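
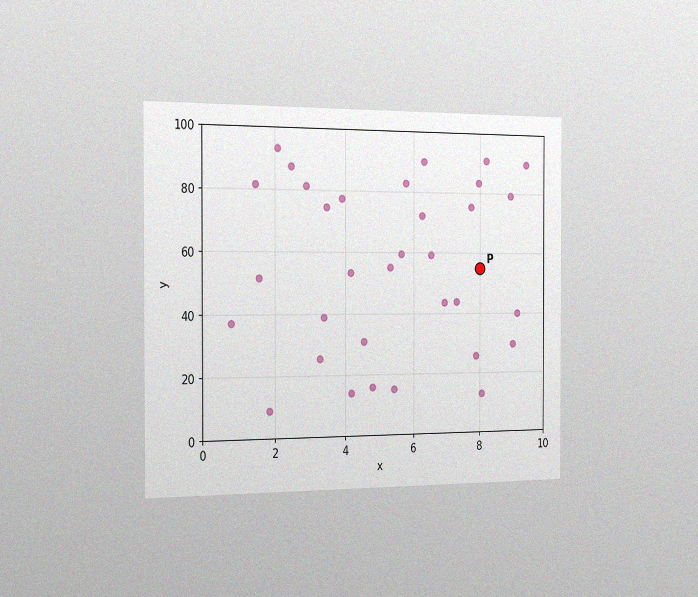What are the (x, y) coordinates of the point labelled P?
The chart is viewed slightly from the left, with some photo noise. Following the gridlines from P to each axis, P sits at (8, 55).

(8, 55)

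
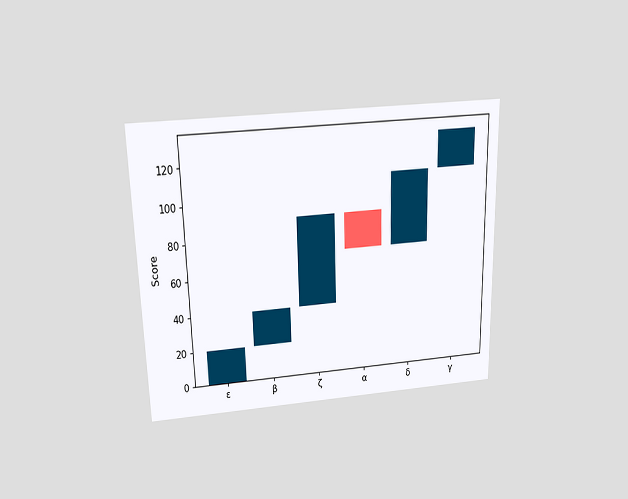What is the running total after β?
The chart is viewed slightly from above. After β the running total reaches 40.

40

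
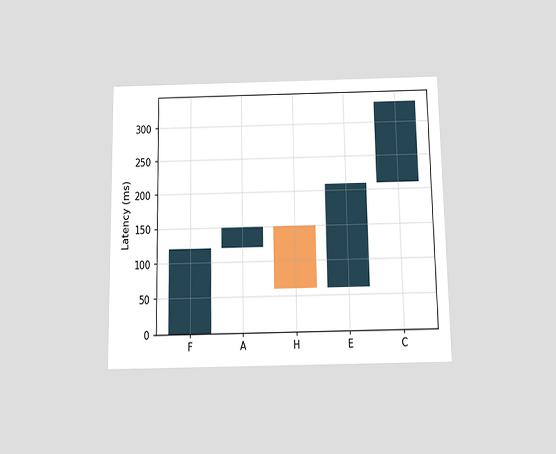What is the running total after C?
The chart is viewed slightly from below. After C the running total reaches 330ms.

330ms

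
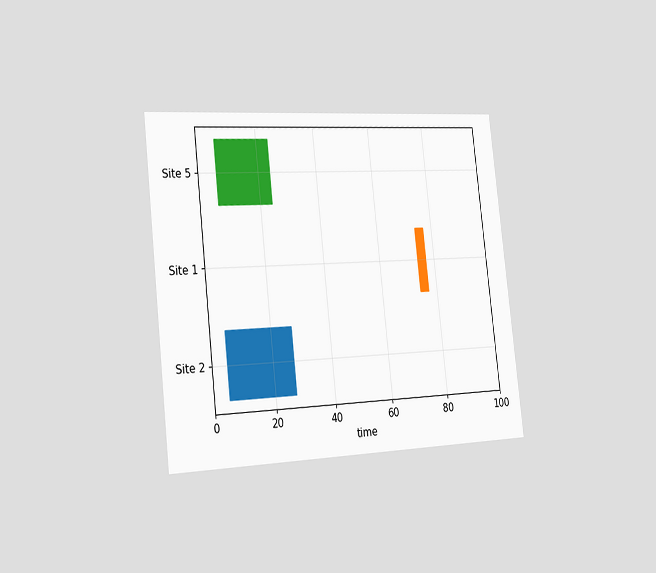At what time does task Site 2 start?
The chart is tilted about 6° counter-clockwise and viewed slightly from the left. The Site 2 bar begins at t=5.

5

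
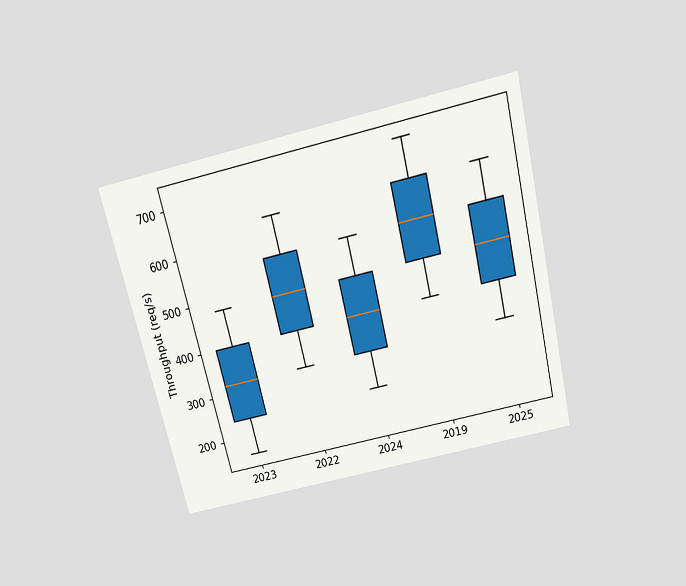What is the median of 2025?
480req/s

The chart is tilted about 13° counter-clockwise and viewed slightly from above. The median line in the 2025 box sits at 480req/s.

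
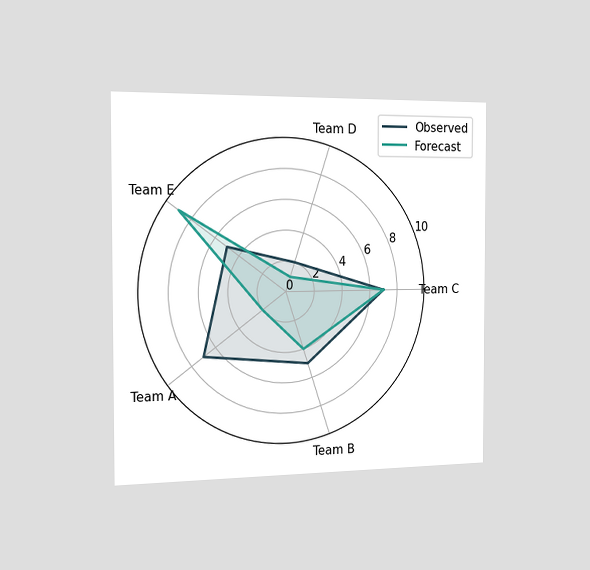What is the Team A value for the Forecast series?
The chart is viewed slightly from the left. On the Team A axis, Forecast reaches 2.

2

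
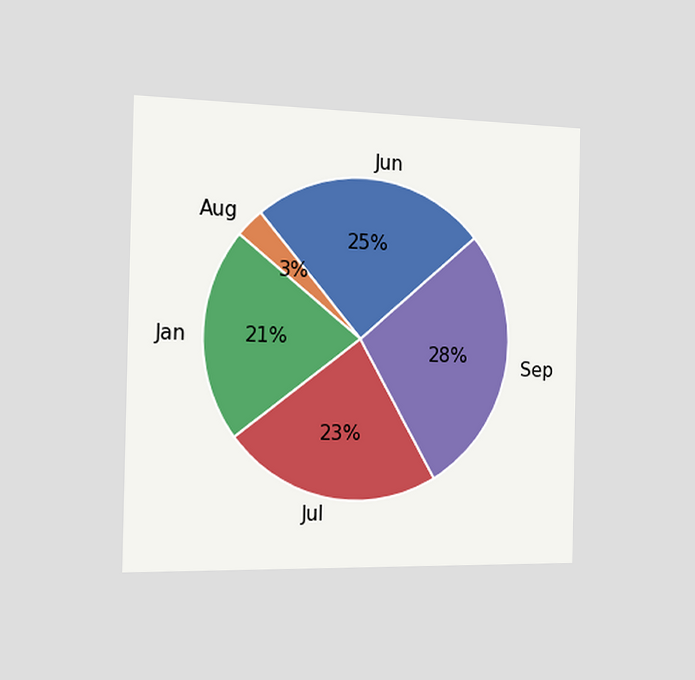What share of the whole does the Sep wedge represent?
28%

The chart is viewed slightly from the left. The Sep slice takes up 28% of the pie.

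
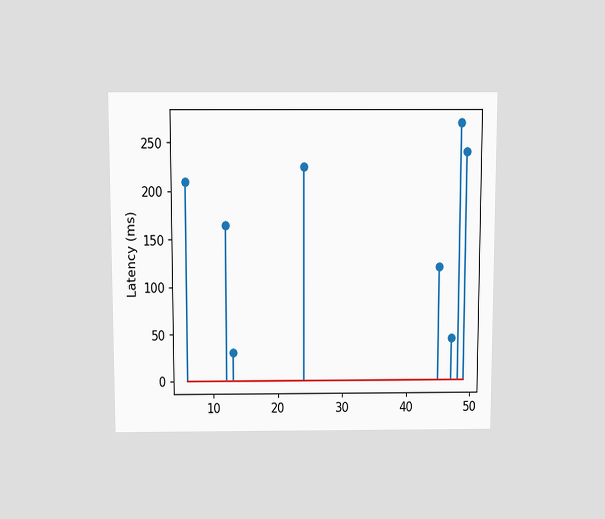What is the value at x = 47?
45ms

The chart is viewed slightly from above. The stem at x=47 reaches 45ms.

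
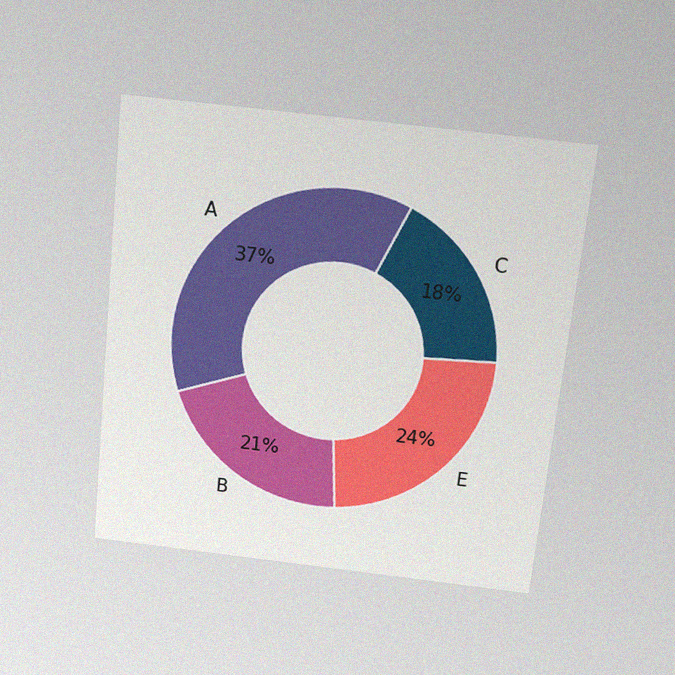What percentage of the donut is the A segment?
The chart is tilted about 6° clockwise and viewed slightly from above, with some photo noise. The A segment takes up 37% of the ring.

37%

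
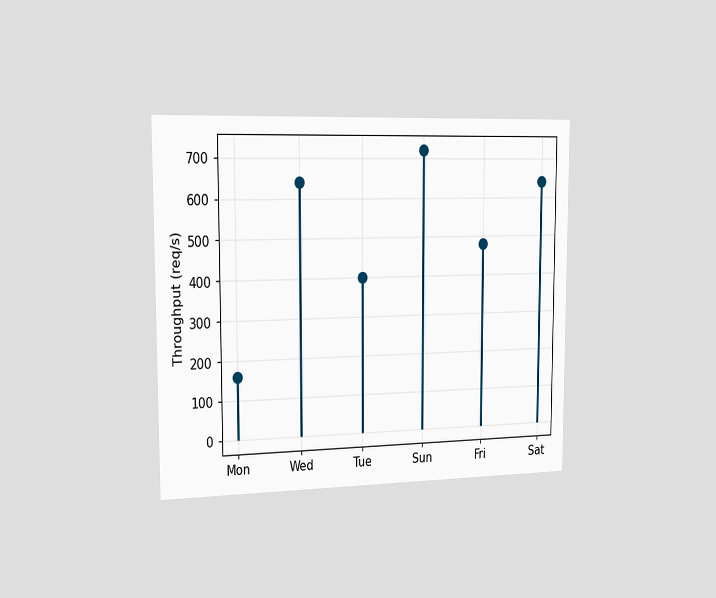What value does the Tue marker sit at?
400req/s

The chart is viewed slightly from the left. The Tue marker sits at 400req/s.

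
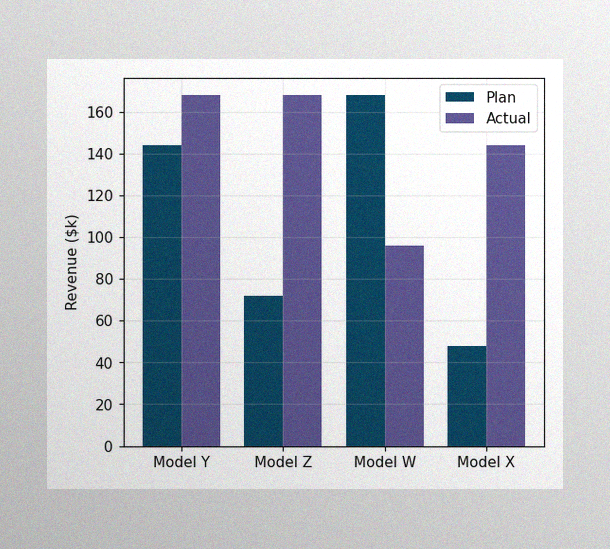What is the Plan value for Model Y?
The image has some photo noise and uneven lighting. The Plan bar at Model Y reaches $144k on the y-axis.

$144k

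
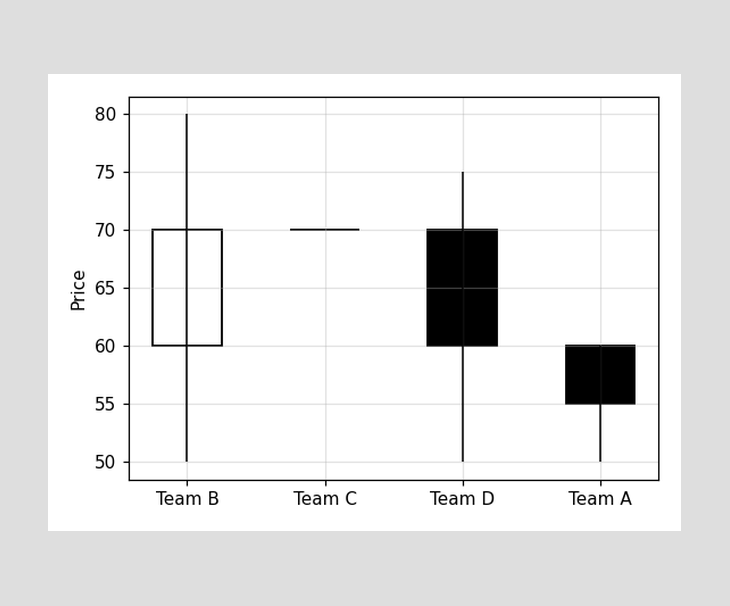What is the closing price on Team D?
The Team D candle closes at 60.

60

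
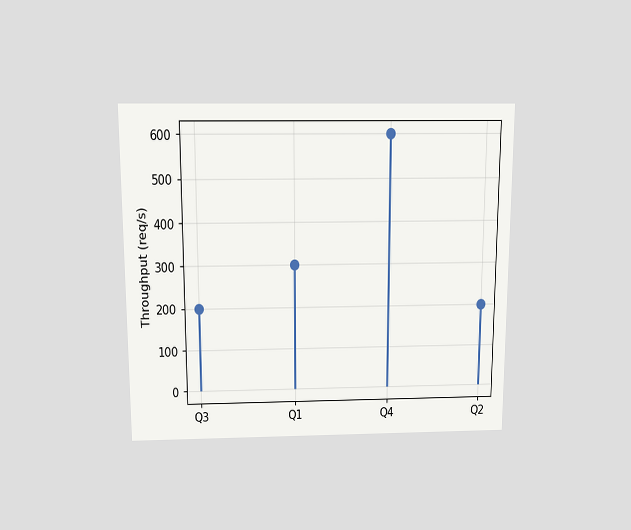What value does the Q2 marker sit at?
The chart is viewed slightly from above. The Q2 marker sits at 200req/s.

200req/s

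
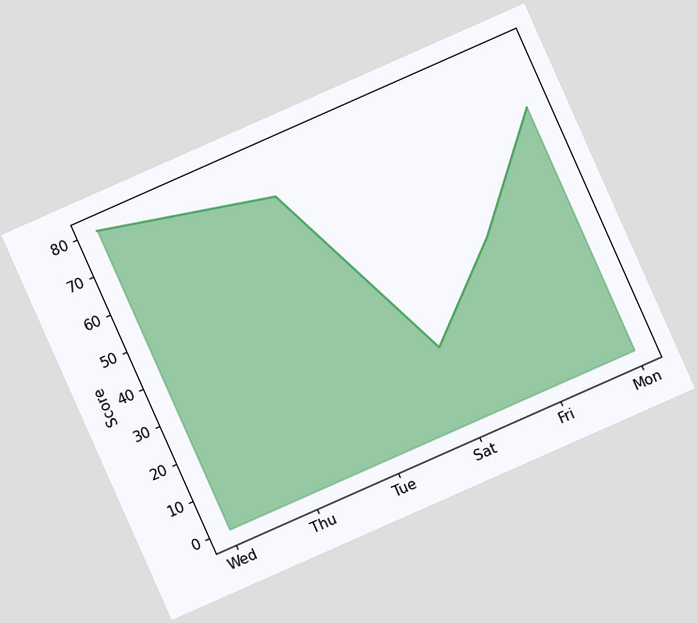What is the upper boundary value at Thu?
75

The chart is tilted about 24° counter-clockwise. At Thu the upper boundary is at 75.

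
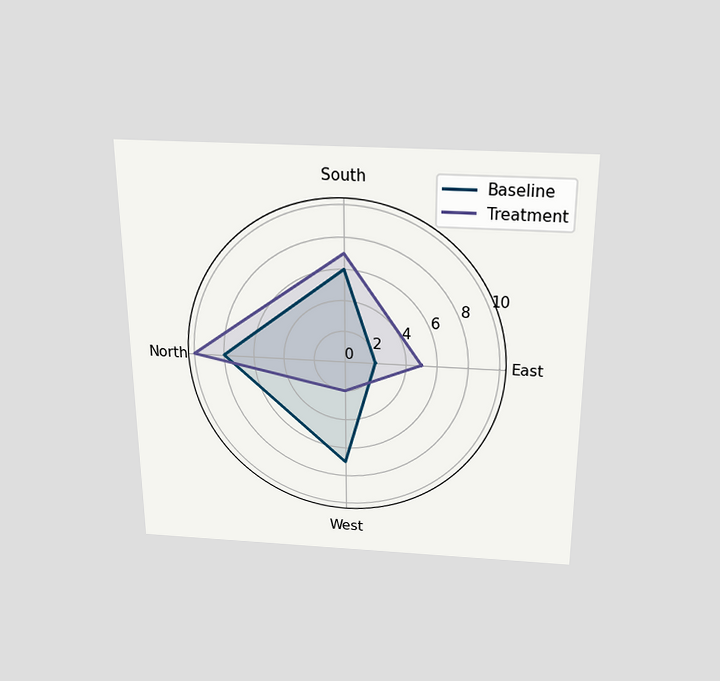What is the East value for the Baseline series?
2

The chart is viewed slightly from above. On the East axis, Baseline reaches 2.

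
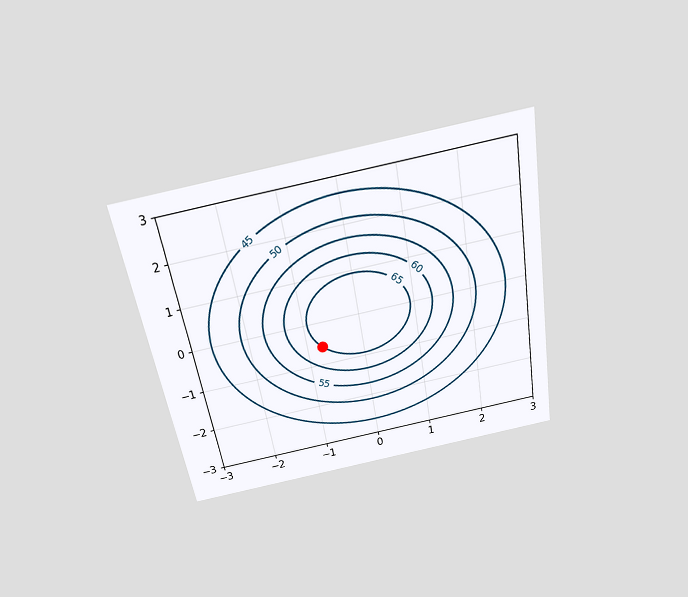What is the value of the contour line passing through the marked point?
The chart is tilted about 10° counter-clockwise and viewed slightly from above. The marked point sits on the contour labelled 65.

65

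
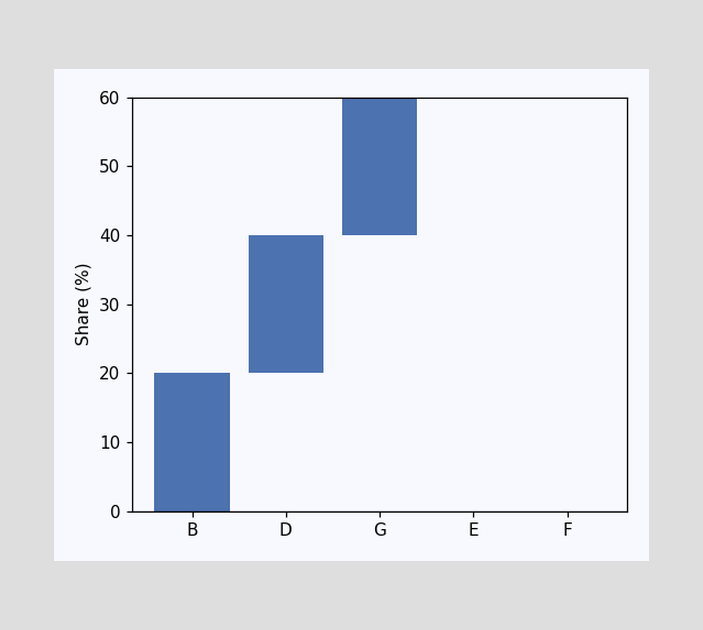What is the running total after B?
20%

After B the running total reaches 20%.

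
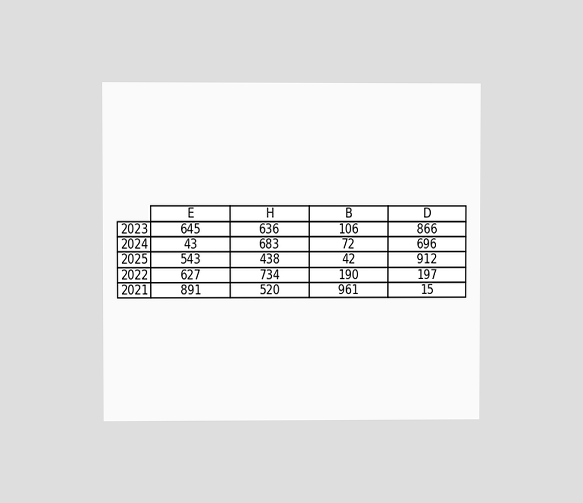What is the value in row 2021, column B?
The chart is viewed at a slight angle. The (2021, B) cell reads 961.

961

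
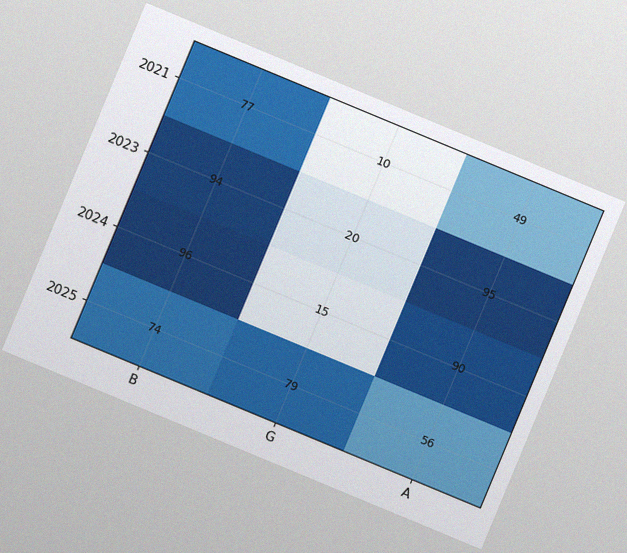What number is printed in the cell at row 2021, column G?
The chart is tilted about 23° clockwise, with some photo noise. The (2021, G) cell reads 10.

10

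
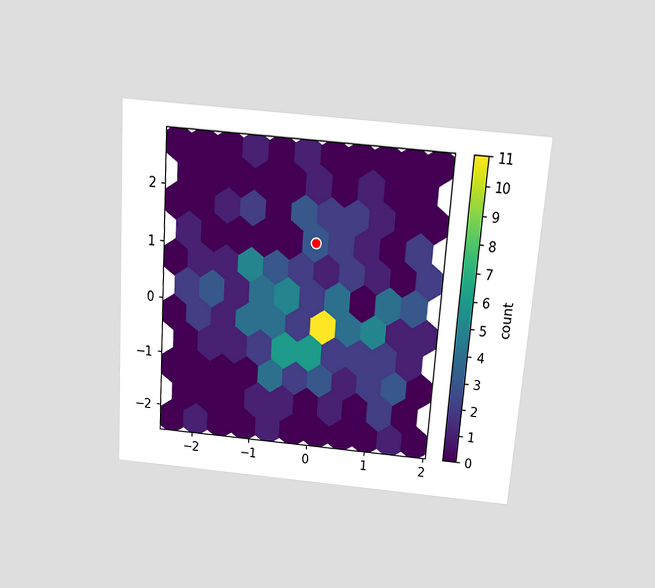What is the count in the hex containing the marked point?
3

The chart is tilted about 4° clockwise and viewed slightly from above. The marked hex reads 3 on the colorbar.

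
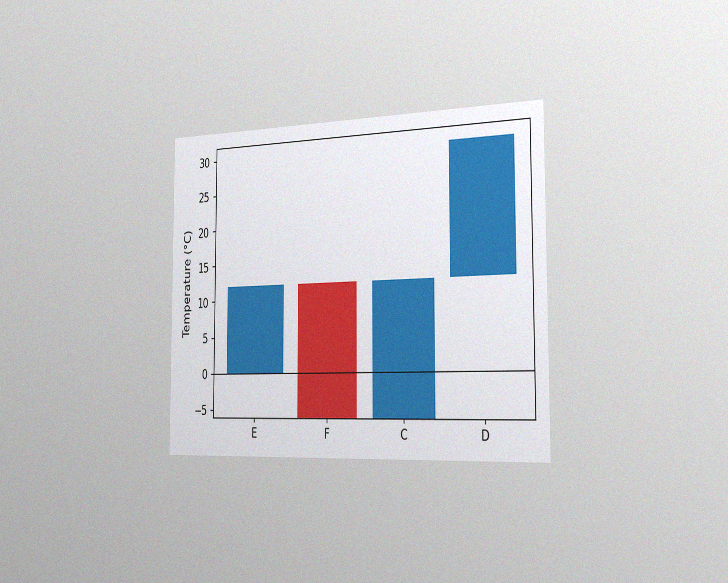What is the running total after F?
The chart is viewed slightly from the right, with some photo noise. After F the running total reaches -6°C.

-6°C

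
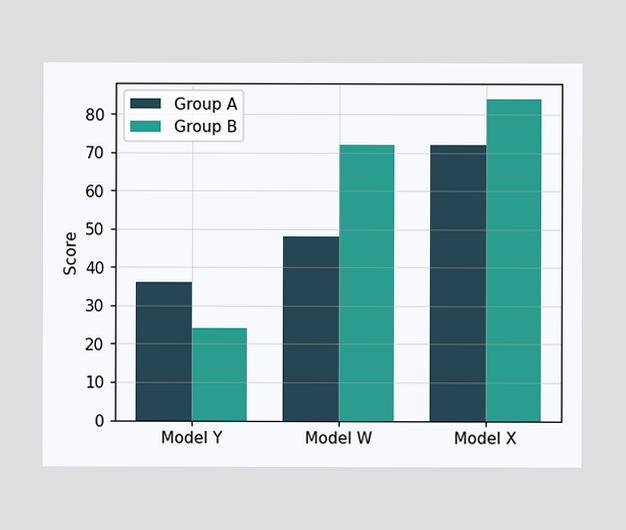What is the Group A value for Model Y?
36

The Group A bar at Model Y reaches 36 on the y-axis.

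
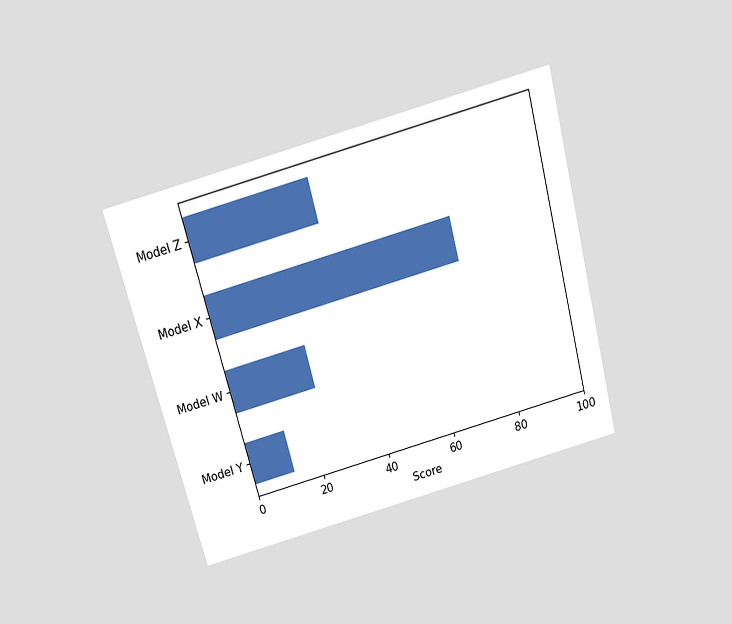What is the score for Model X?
The chart is tilted about 15° counter-clockwise and viewed slightly from above. Reading along the chart's x-axis, the Model X bar reaches 72.

72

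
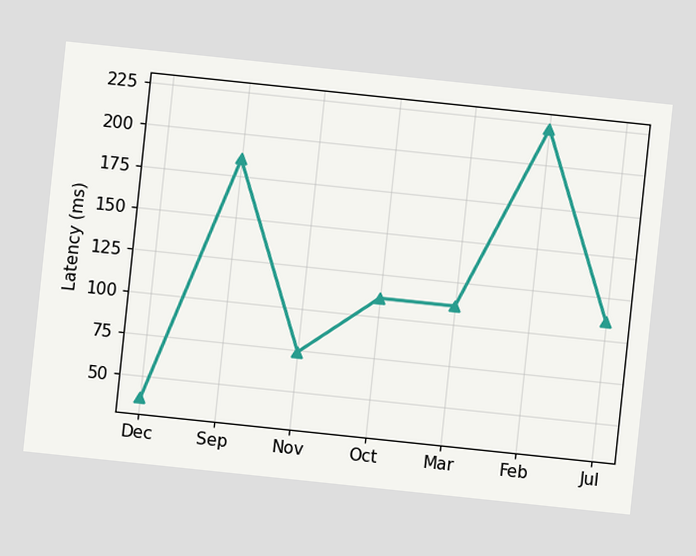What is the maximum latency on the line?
The chart is tilted about 6° clockwise. The highest point is at Feb, and reading across to the y-axis gives 222ms.

222ms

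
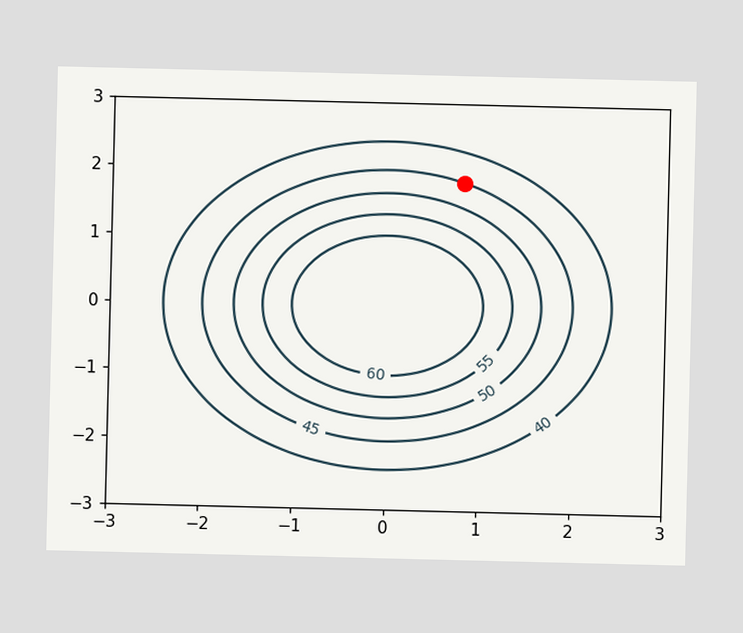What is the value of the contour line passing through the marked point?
The marked point sits on the contour labelled 45.

45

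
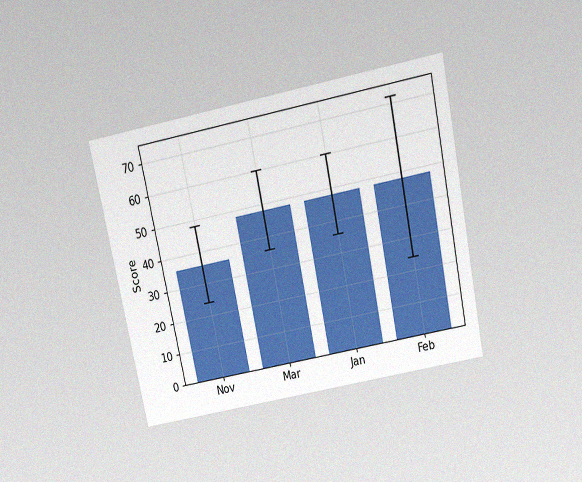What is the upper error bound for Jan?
The chart is tilted about 12° counter-clockwise and viewed slightly from above, with some photo noise. The Jan bar's upper whisker reaches 60.

60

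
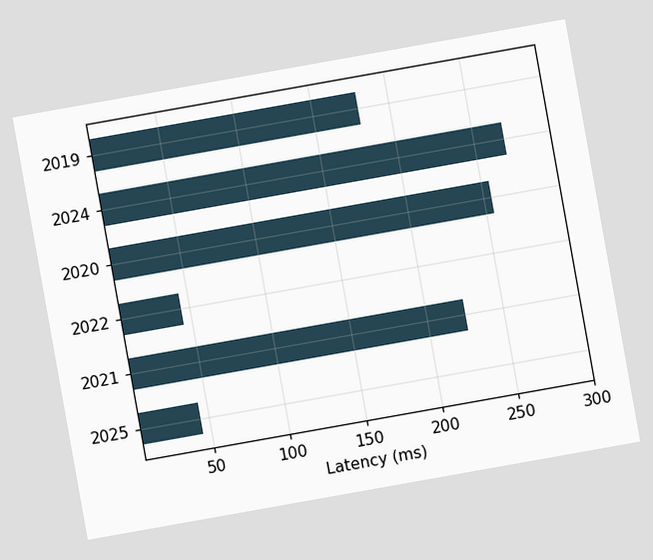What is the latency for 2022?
The chart is tilted about 10° counter-clockwise. Reading along the chart's x-axis, the 2022 bar reaches 45ms.

45ms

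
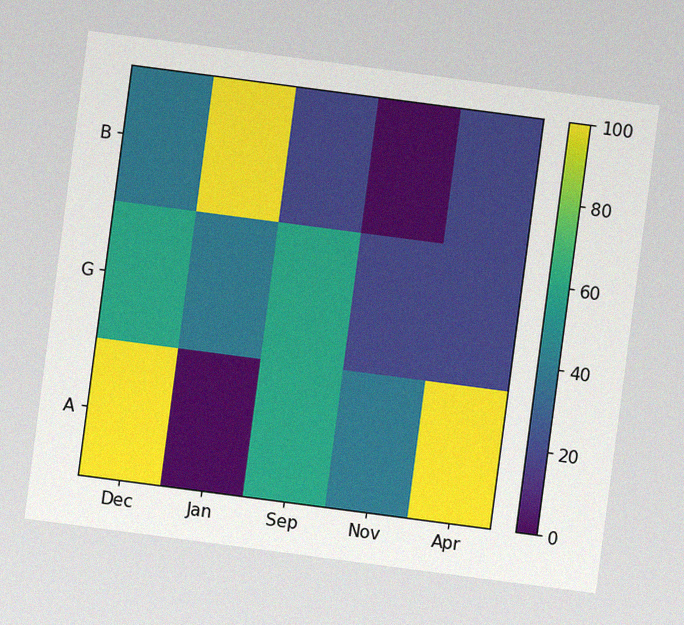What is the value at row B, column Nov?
The chart is tilted about 7° clockwise, with some photo noise. Matching cell (B, Nov) against the colorbar gives 0.

0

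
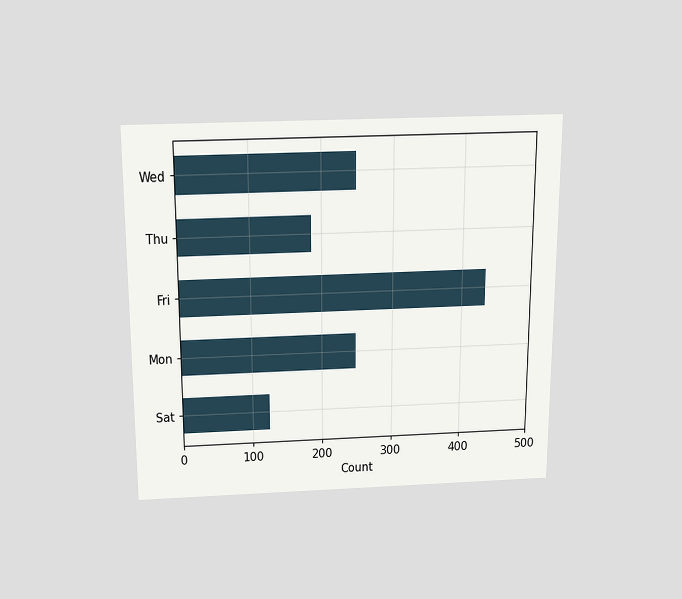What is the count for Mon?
248

The chart is viewed slightly from above. Reading along the chart's x-axis, the Mon bar reaches 248.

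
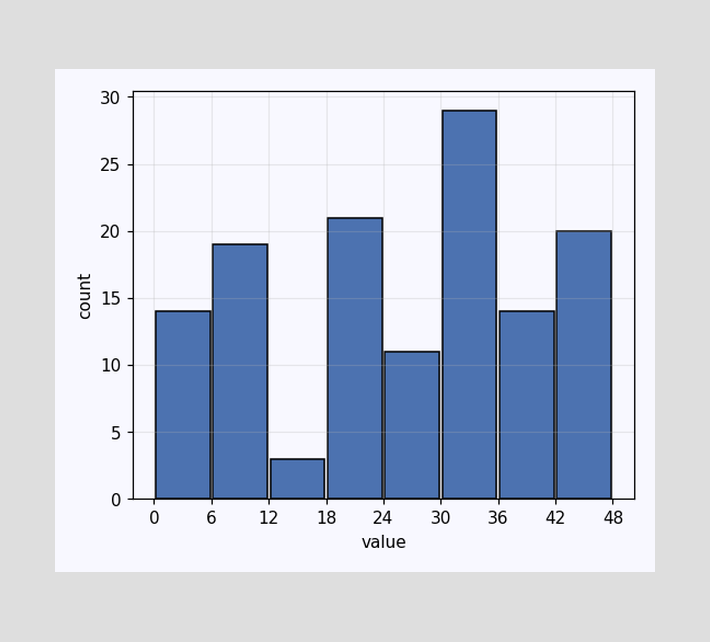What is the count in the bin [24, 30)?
The [24, 30) bin has height 11.

11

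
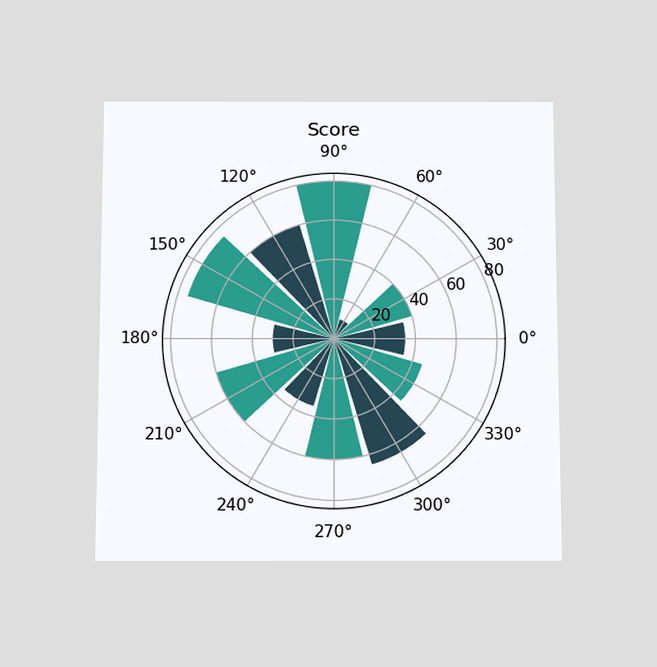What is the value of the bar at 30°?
The chart is viewed slightly from below. The bar at 30° reaches 40 on the radial axis.

40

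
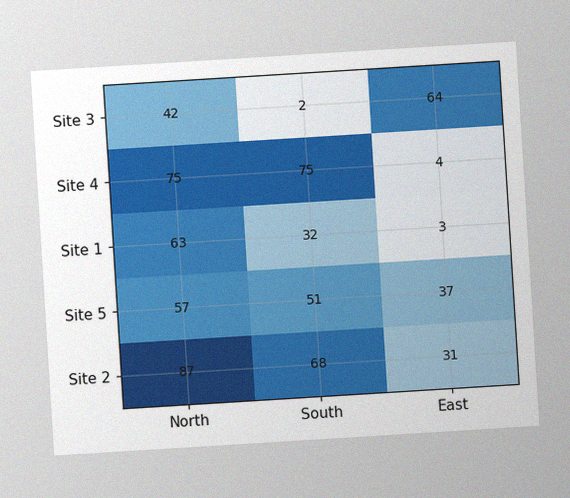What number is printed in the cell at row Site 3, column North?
42

The chart is tilted about 4° counter-clockwise, with some photo noise. The (Site 3, North) cell reads 42.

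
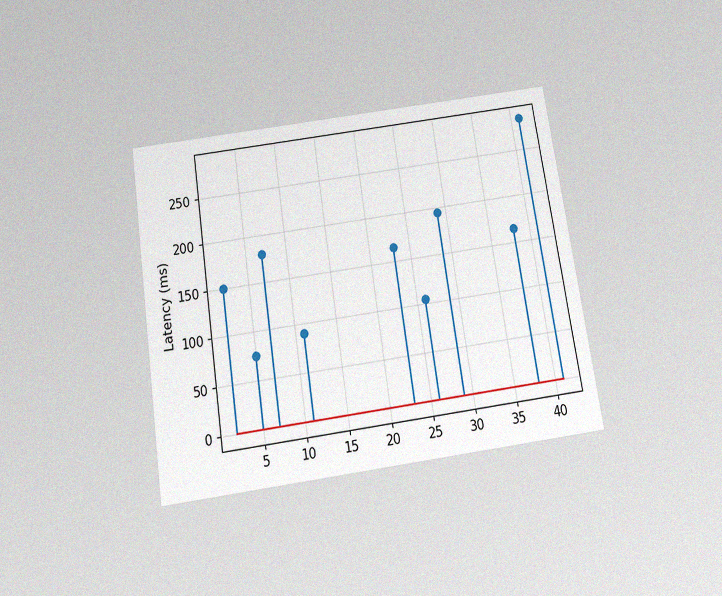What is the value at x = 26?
The chart is tilted about 9° counter-clockwise and viewed slightly from below, with some photo noise. The stem at x=26 reaches 105ms.

105ms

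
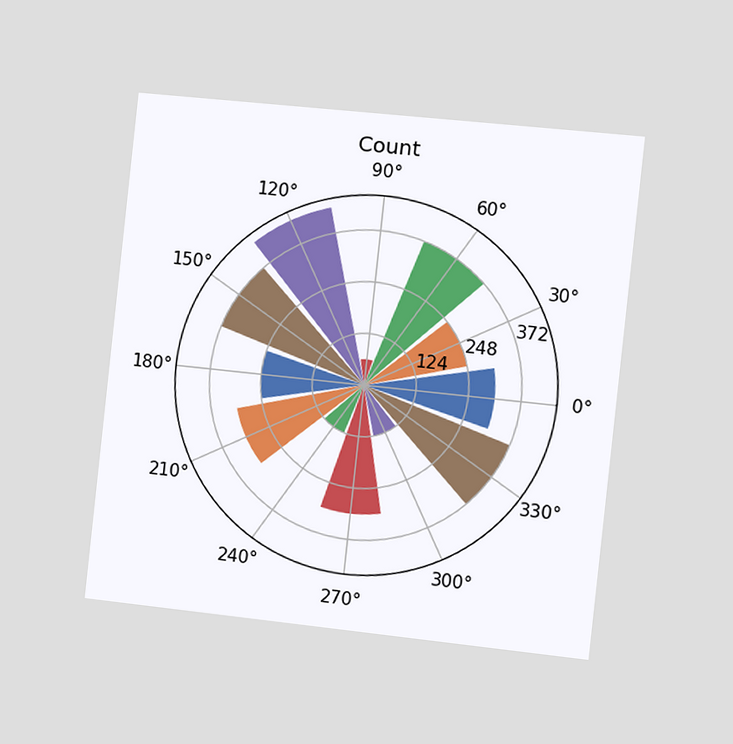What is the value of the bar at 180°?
248

The chart is tilted about 6° clockwise and viewed slightly from the right. The bar at 180° reaches 248 on the radial axis.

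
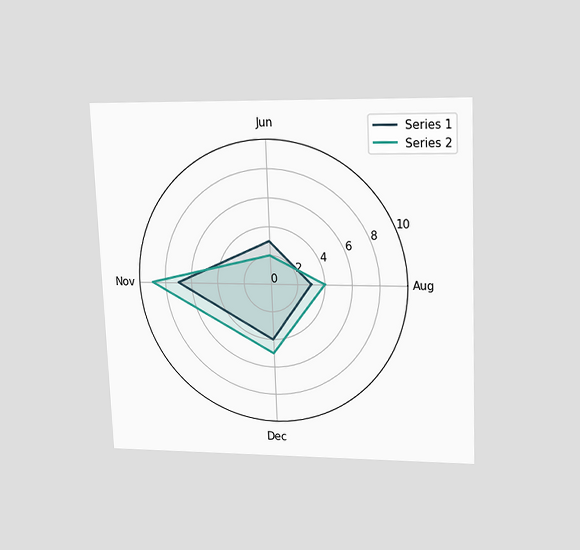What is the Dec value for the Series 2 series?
5

The chart is tilted about 2° counter-clockwise and viewed slightly from above. On the Dec axis, Series 2 reaches 5.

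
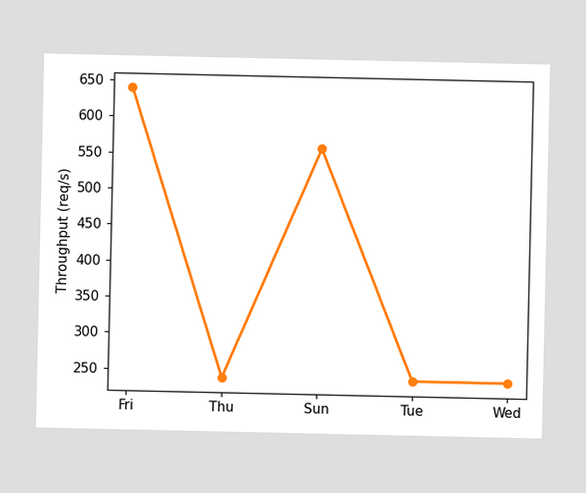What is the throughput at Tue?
At Tue, the line is at 240req/s.

240req/s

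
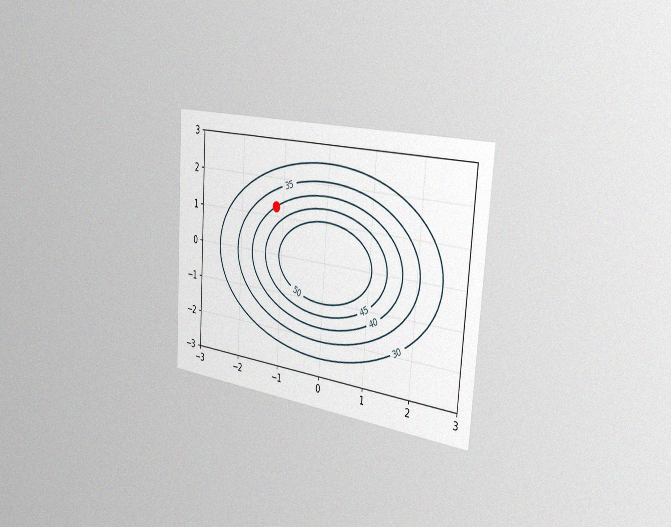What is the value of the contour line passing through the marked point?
The chart is tilted about 4° clockwise and viewed slightly from the right, with some photo noise. The marked point sits on the contour labelled 40.

40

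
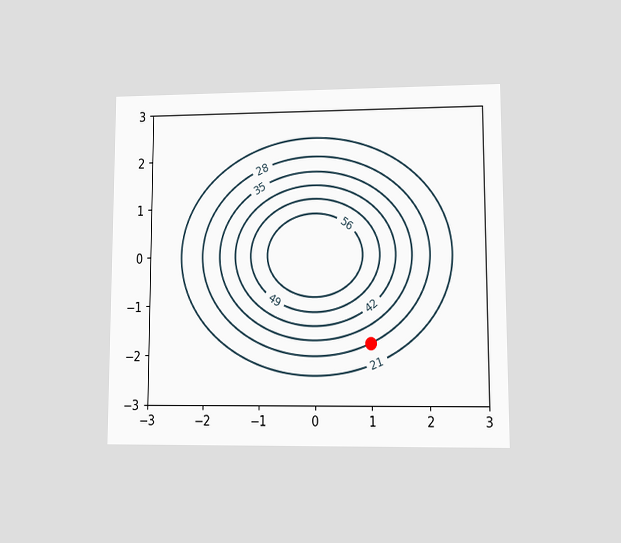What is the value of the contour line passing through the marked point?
28

The chart is viewed at a slight angle. The marked point sits on the contour labelled 28.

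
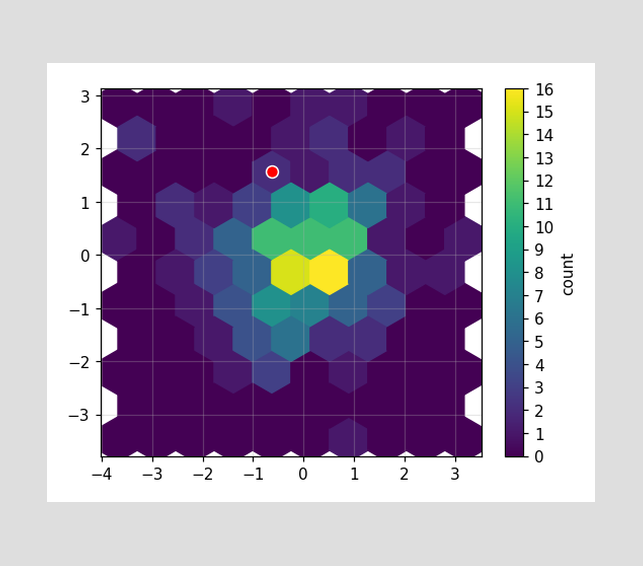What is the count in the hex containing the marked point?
2

The marked hex reads 2 on the colorbar.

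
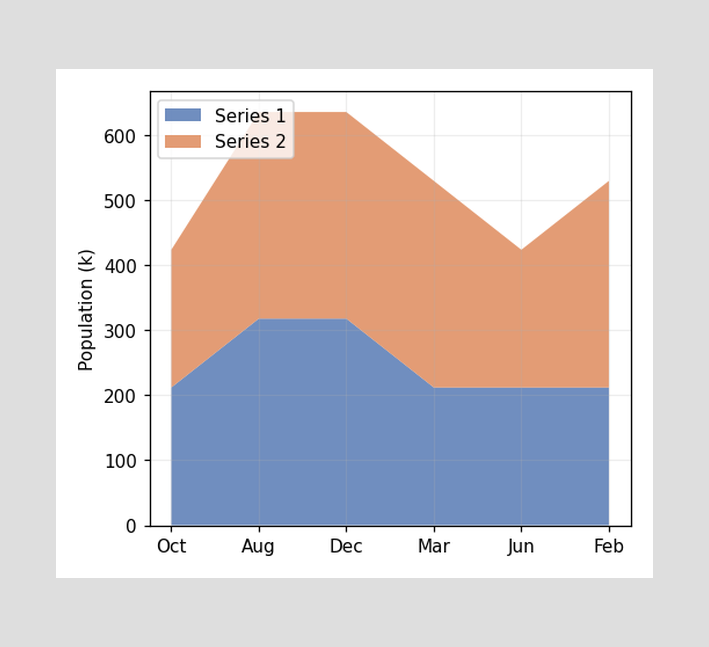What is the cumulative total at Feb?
530k

The stacked total at Feb reaches 530k.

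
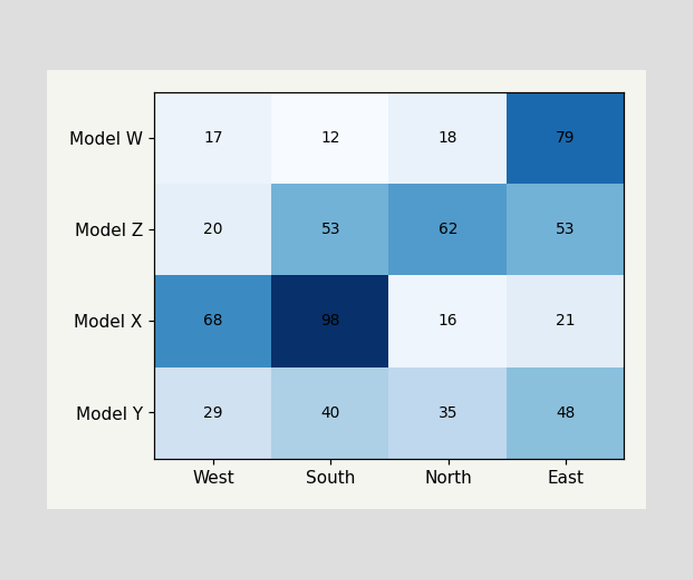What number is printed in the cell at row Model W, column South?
The (Model W, South) cell reads 12.

12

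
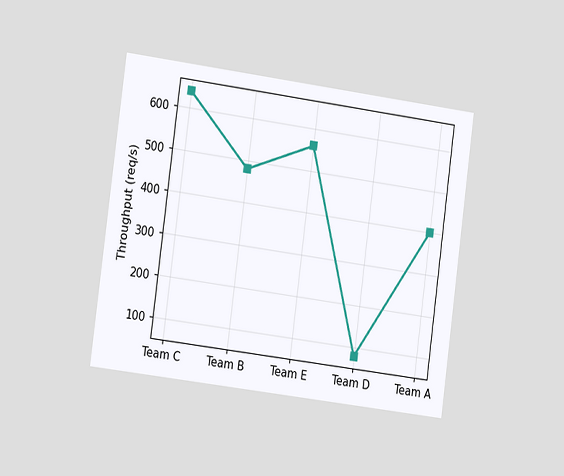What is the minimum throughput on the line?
80req/s

The chart is tilted about 8° clockwise and viewed slightly from the left. The lowest point is at Team D, and reading across to the y-axis gives 80req/s.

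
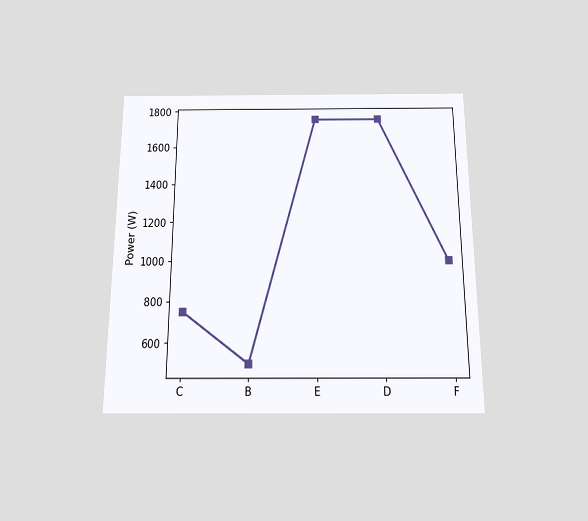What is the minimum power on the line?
The chart is viewed slightly from below. The lowest point is at B, and reading across to the y-axis gives 500W.

500W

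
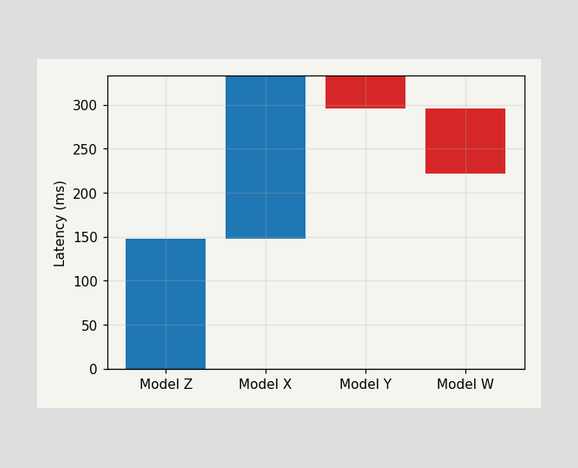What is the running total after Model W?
222ms

After Model W the running total reaches 222ms.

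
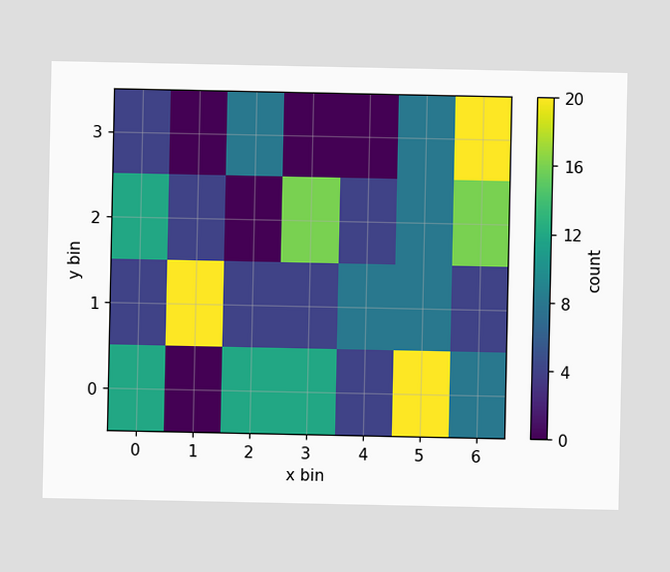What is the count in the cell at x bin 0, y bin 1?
Matching the cell (0, 1) against the colorbar gives 4.

4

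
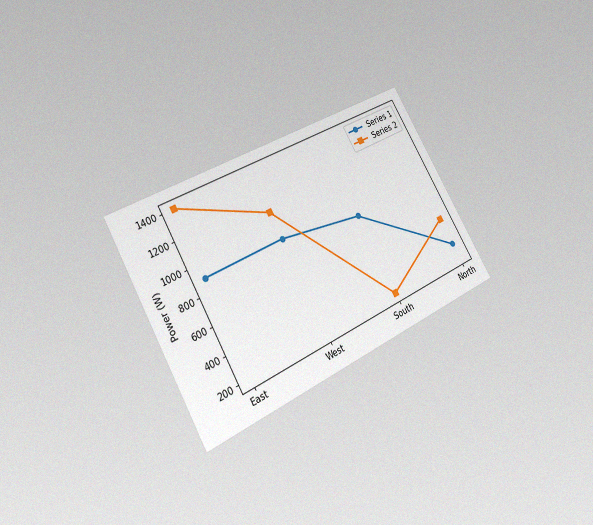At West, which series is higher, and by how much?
Series 2, by 200W

The chart is tilted about 30° counter-clockwise and viewed at a slight angle, with some photo noise. At West, Series 2 sits above the other line by 200W.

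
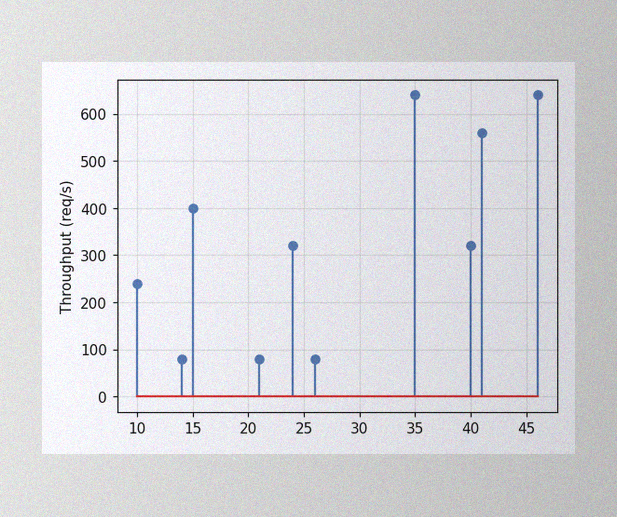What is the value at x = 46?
640req/s

The image has some photo noise and uneven lighting. The stem at x=46 reaches 640req/s.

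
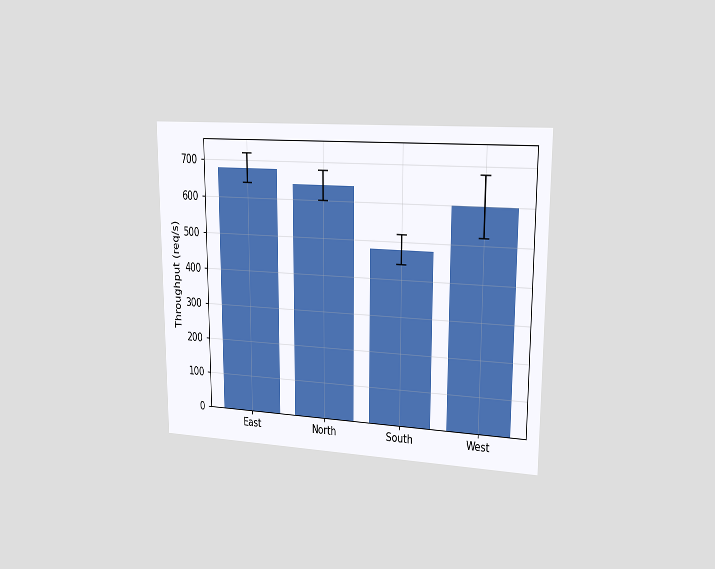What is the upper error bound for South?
520req/s

The chart is viewed slightly from the right. The South bar's upper whisker reaches 520req/s.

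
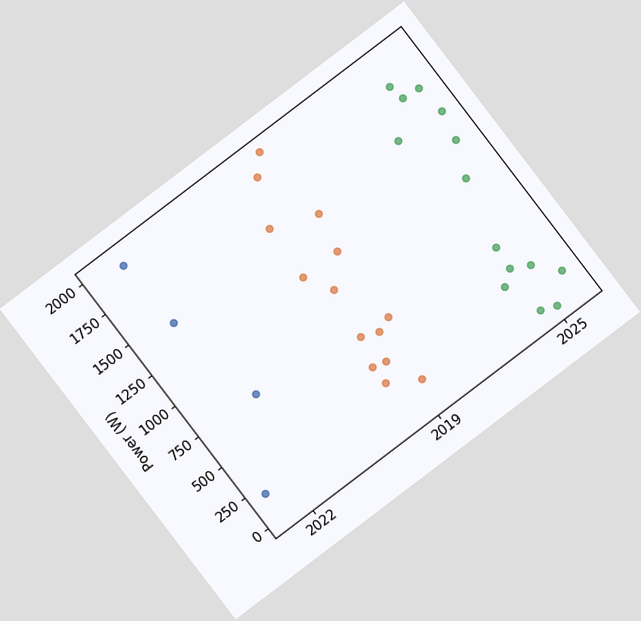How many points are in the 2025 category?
14

The chart is tilted about 37° counter-clockwise. Counting the markers in the 2025 column gives 14.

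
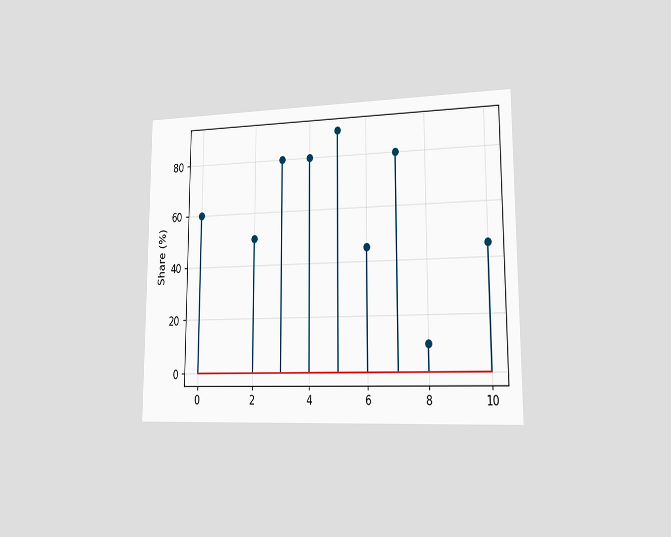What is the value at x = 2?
50%

The chart is viewed slightly from the right. The stem at x=2 reaches 50%.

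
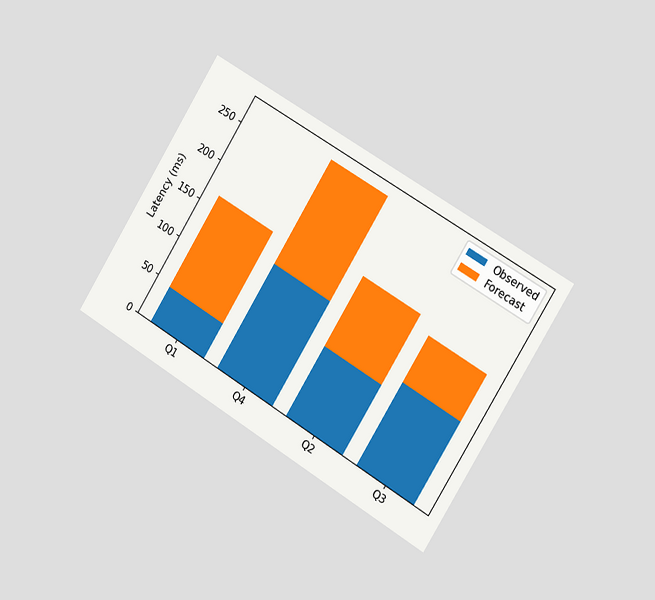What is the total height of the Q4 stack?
The chart is tilted about 32° clockwise and viewed slightly from the right. The Q4 stack's top reaches 270ms on the y-axis.

270ms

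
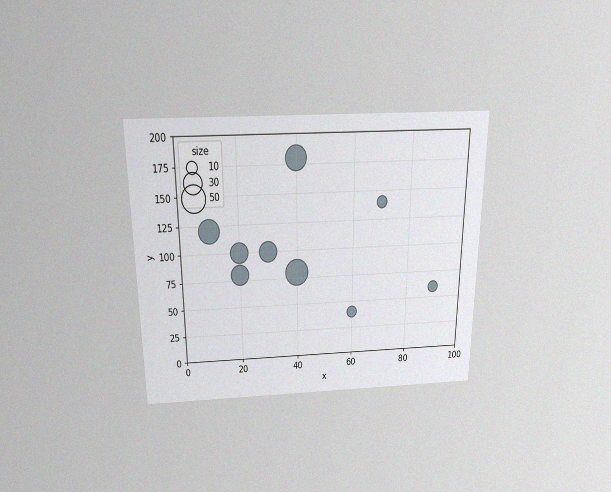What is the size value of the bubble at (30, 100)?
30

The chart is viewed slightly from above, with some photo noise. Matching the bubble at (30, 100) against the size legend gives 30.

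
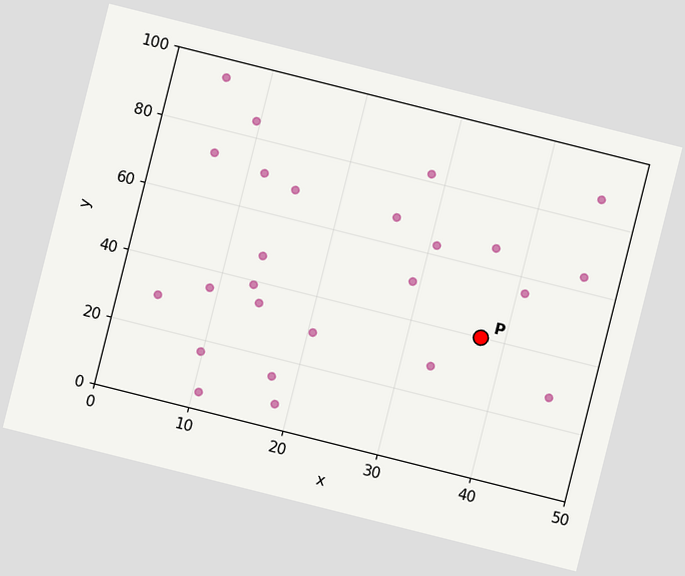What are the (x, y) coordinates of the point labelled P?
The chart is tilted about 14° clockwise. Following the gridlines from P to each axis, P sits at (37.5, 40).

(37.5, 40)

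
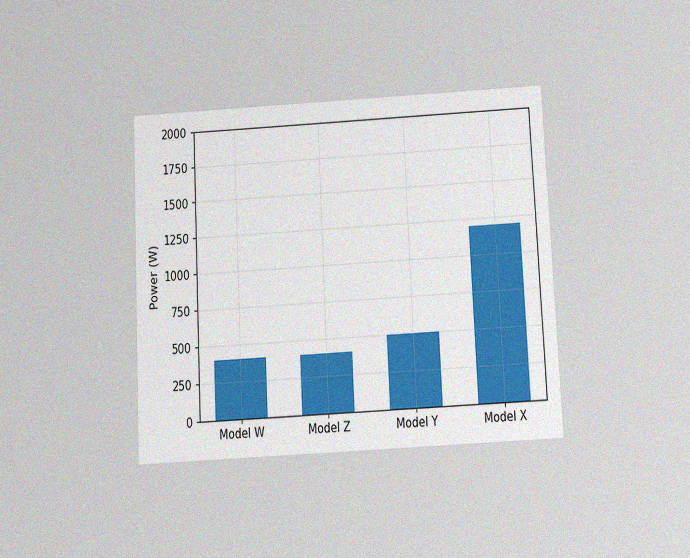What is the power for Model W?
400W

The chart is tilted about 3° counter-clockwise and viewed slightly from below, with some photo noise. Reading along the chart's y-axis, the Model W bar reaches 400W.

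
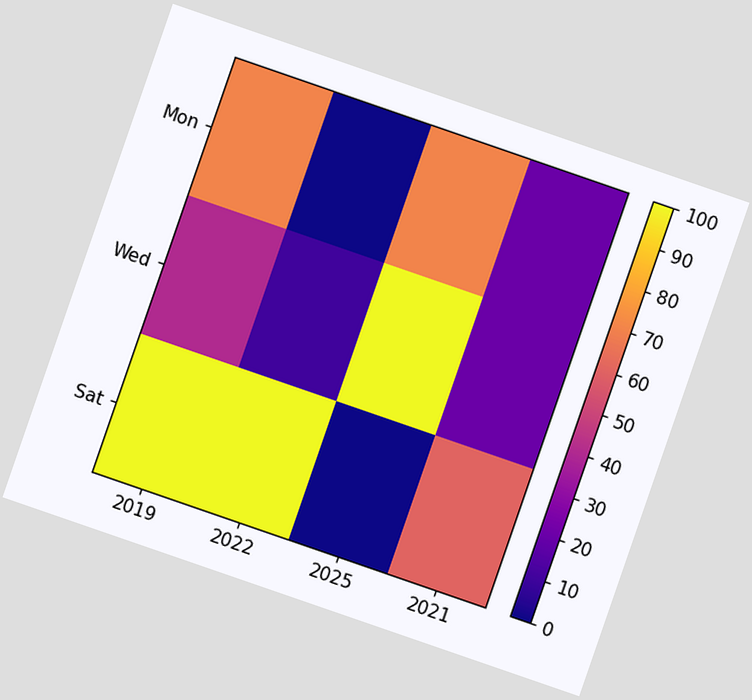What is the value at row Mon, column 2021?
The chart is tilted about 19° clockwise. Matching cell (Mon, 2021) against the colorbar gives 20.

20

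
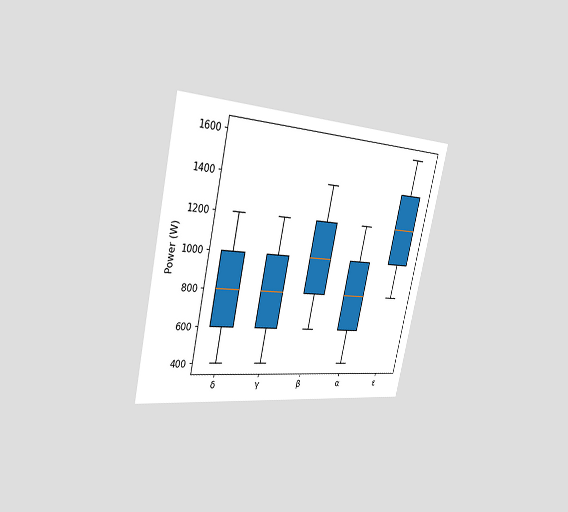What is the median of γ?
800W

The chart is tilted about 13° clockwise and viewed slightly from the left. The median line in the γ box sits at 800W.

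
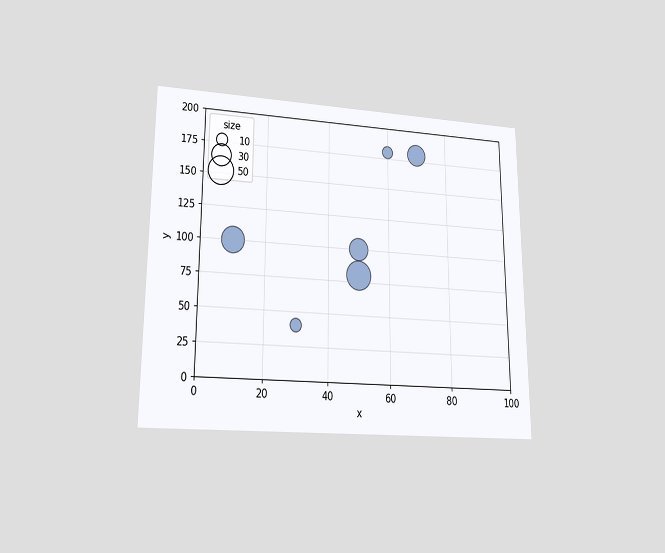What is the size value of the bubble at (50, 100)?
The chart is viewed at a slight angle. Matching the bubble at (50, 100) against the size legend gives 30.

30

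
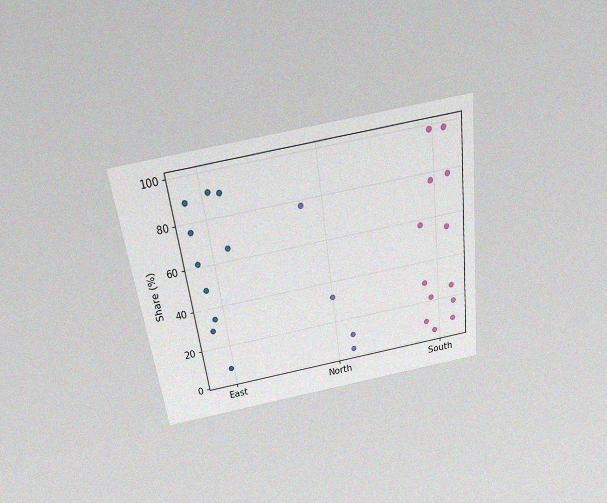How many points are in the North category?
4

The chart is tilted about 8° counter-clockwise and viewed slightly from above, with some photo noise. Counting the markers in the North column gives 4.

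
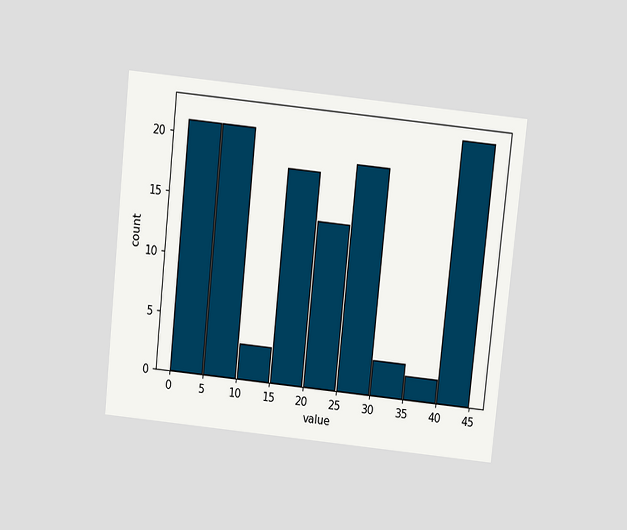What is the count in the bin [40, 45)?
The chart is tilted about 6° clockwise and viewed slightly from above. The [40, 45) bin has height 22.

22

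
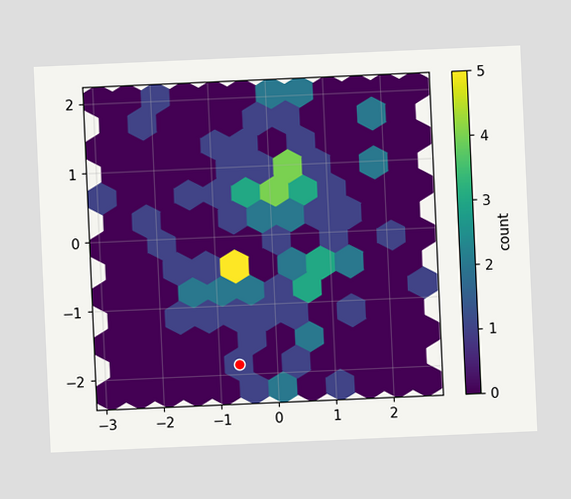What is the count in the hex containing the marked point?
The chart is tilted about 3° counter-clockwise. The marked hex reads 1 on the colorbar.

1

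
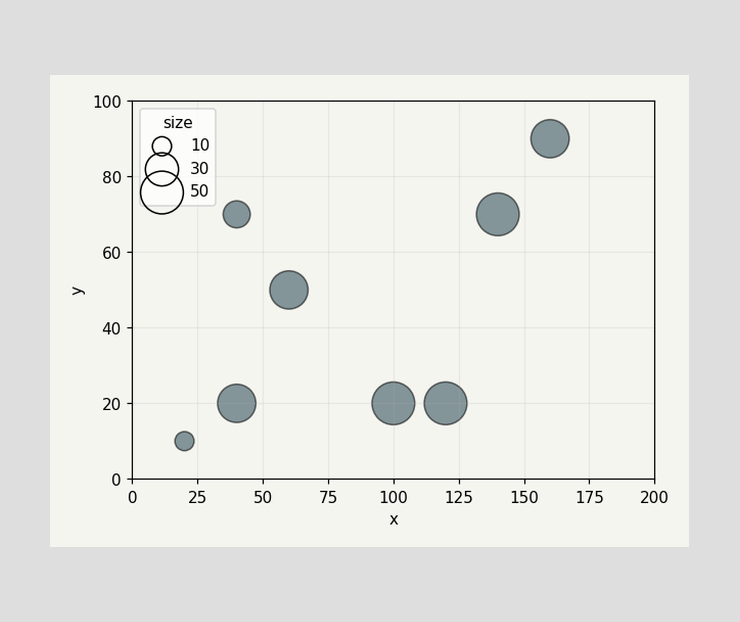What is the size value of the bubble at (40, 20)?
Matching the bubble at (40, 20) against the size legend gives 40.

40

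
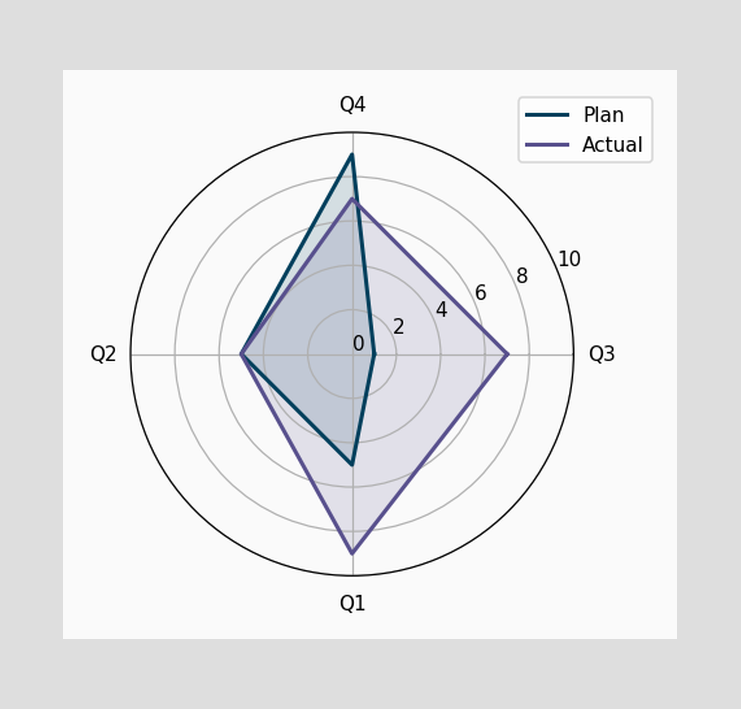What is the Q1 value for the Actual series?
9

On the Q1 axis, Actual reaches 9.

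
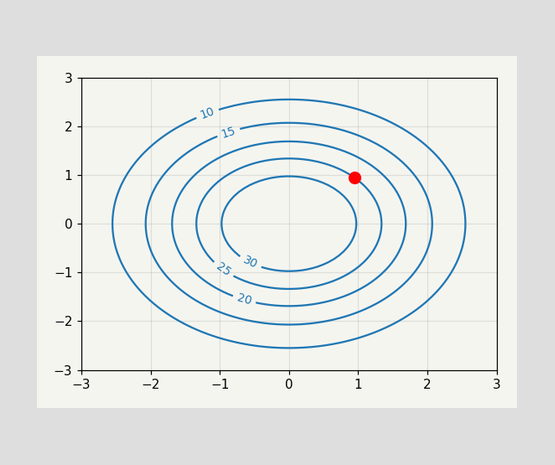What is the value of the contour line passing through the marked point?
The marked point sits on the contour labelled 25.

25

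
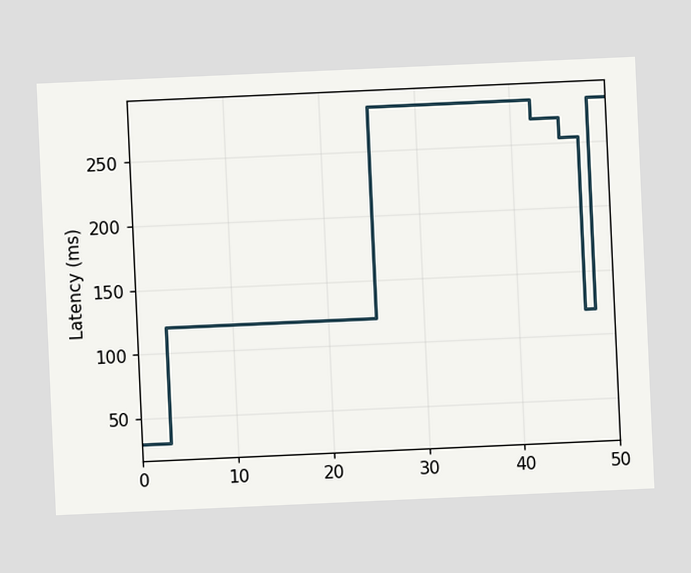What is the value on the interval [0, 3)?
30ms

The chart is tilted about 3° counter-clockwise. On [0, 3) the step sits at 30ms.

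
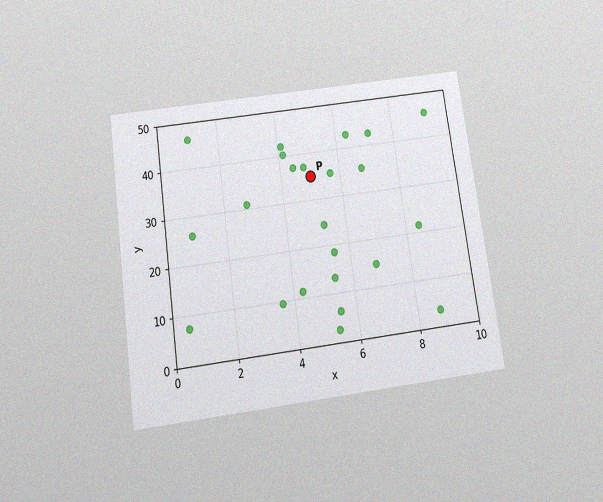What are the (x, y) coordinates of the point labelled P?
The chart is tilted about 8° counter-clockwise and viewed slightly from below, with some photo noise. Following the gridlines from P to each axis, P sits at (5, 35).

(5, 35)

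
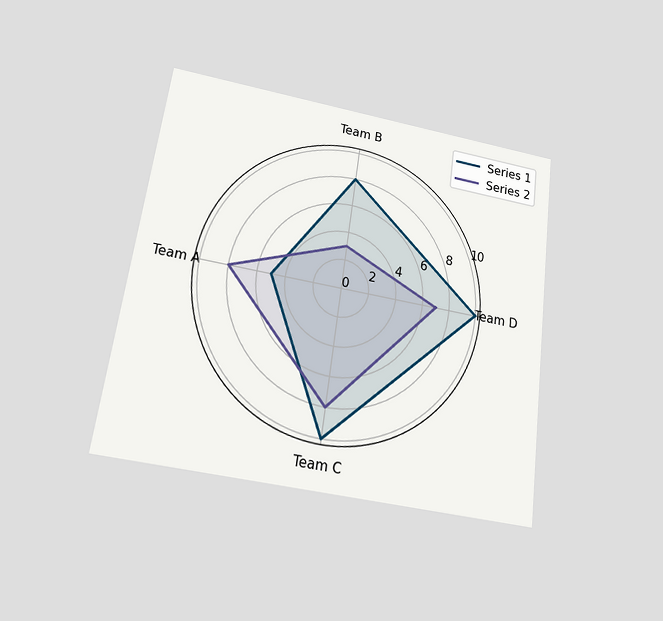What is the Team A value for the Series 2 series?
The chart is tilted about 8° clockwise and viewed slightly from below. On the Team A axis, Series 2 reaches 8.

8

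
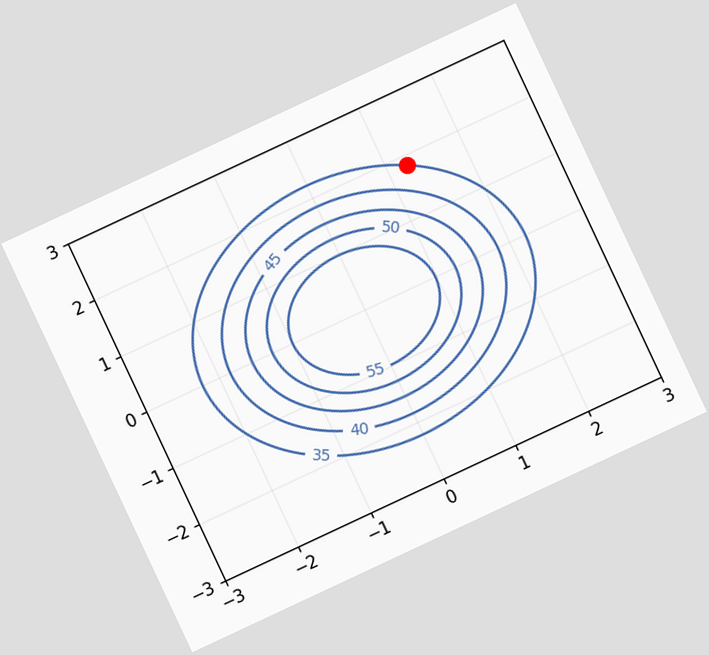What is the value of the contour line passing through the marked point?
The chart is tilted about 25° counter-clockwise. The marked point sits on the contour labelled 35.

35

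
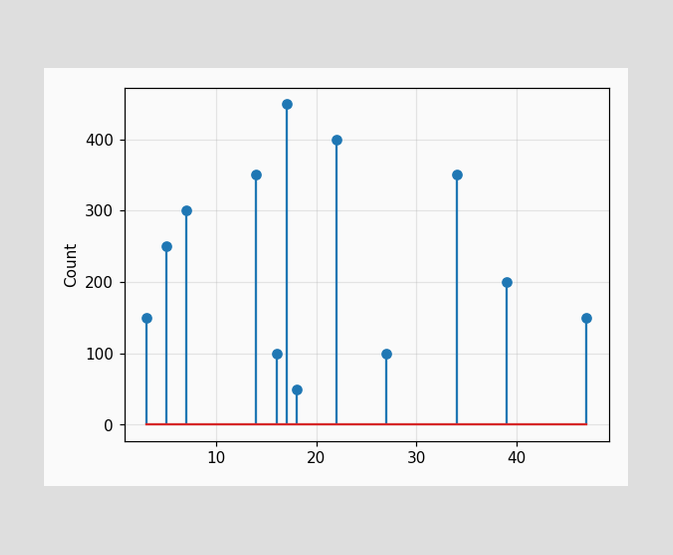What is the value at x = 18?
50

The stem at x=18 reaches 50.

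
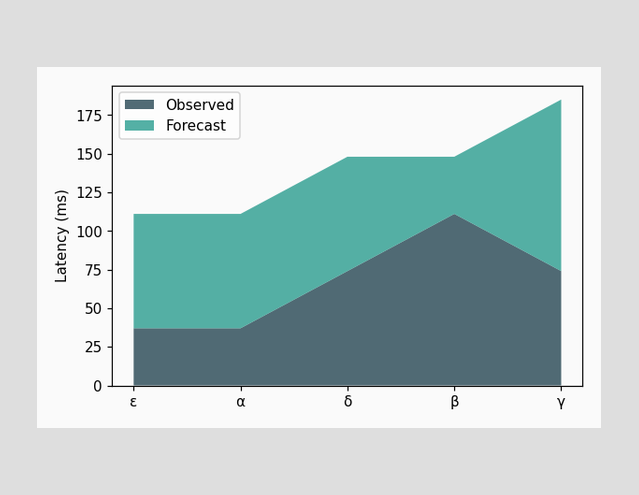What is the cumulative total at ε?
The stacked total at ε reaches 111ms.

111ms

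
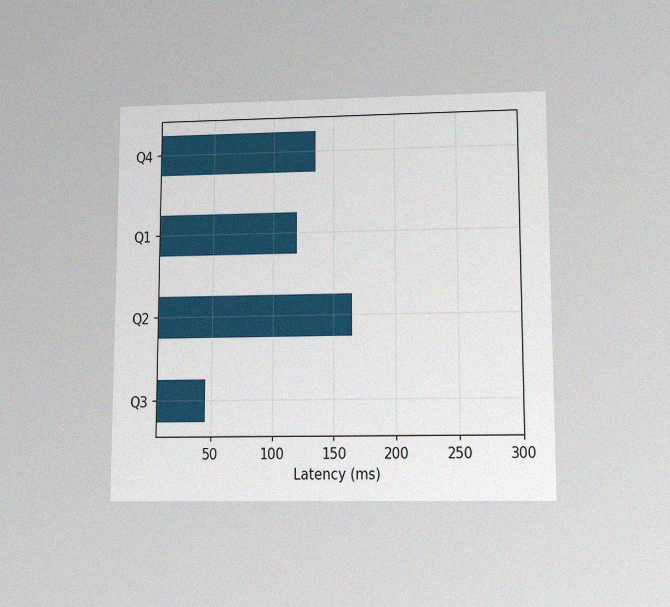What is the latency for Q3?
45ms

The chart is viewed slightly from below, with some photo noise. Reading along the chart's x-axis, the Q3 bar reaches 45ms.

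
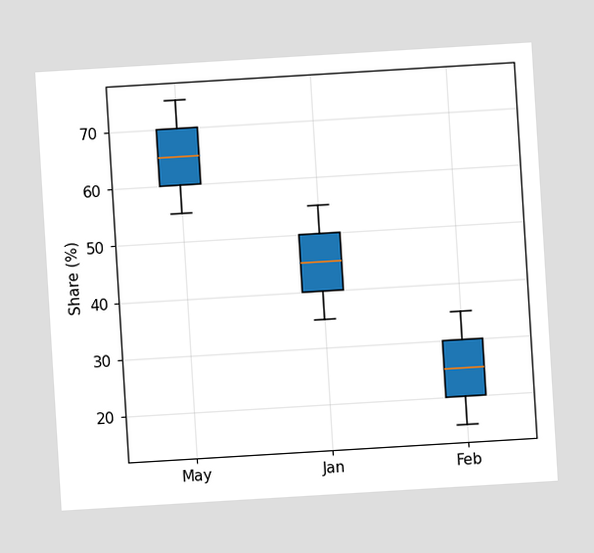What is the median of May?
The chart is tilted about 3° counter-clockwise. The median line in the May box sits at 65%.

65%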